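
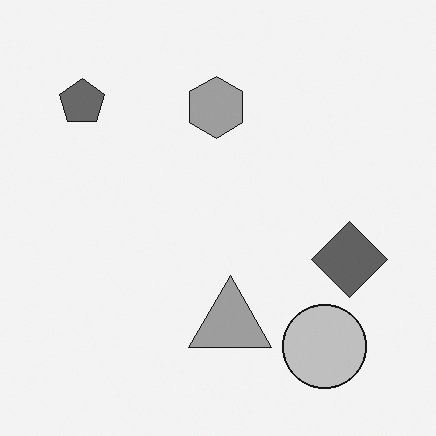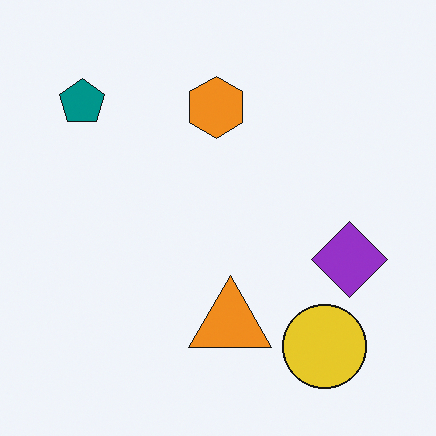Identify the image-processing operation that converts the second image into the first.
This is the original image converted to grayscale.

All color is removed — every shape is now a shade of grey.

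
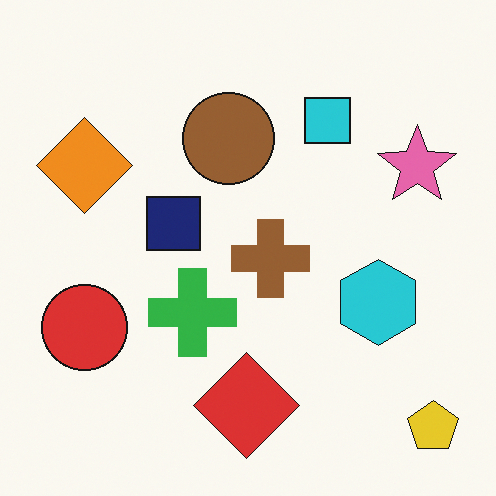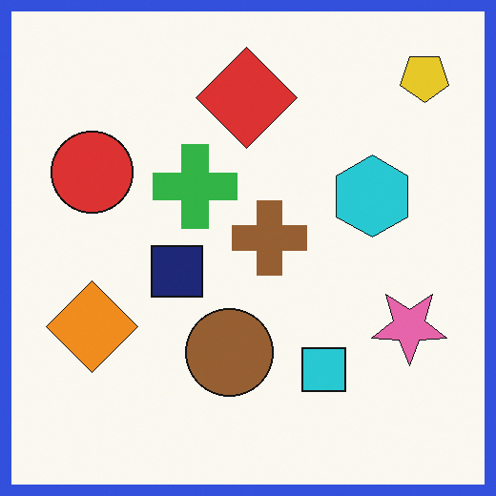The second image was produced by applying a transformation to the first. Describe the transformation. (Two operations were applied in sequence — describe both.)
The second image is the first flipped vertically (top ↔ bottom), then framed with a blue border.

The yellow pentagon is in the bottom-right of the first image and the top-right of the second — shapes on opposite sides of the horizontal midline have swapped in a mirror flip. A solid blue frame runs around the edge of the second image, with the content slightly shrunk inside it.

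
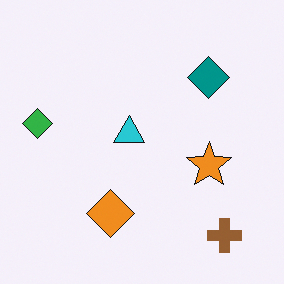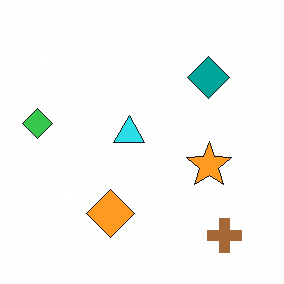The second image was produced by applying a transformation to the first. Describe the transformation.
Brightened a little.

Every pixel — background and shapes alike — is uniformly brightened.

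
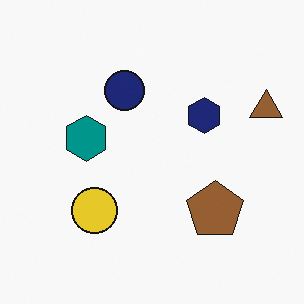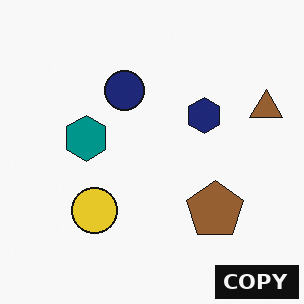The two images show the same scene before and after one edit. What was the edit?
The image was watermarked with the text "COPY" in the lower-right corner.

A dark label reading "COPY" appears in the lower-right corner.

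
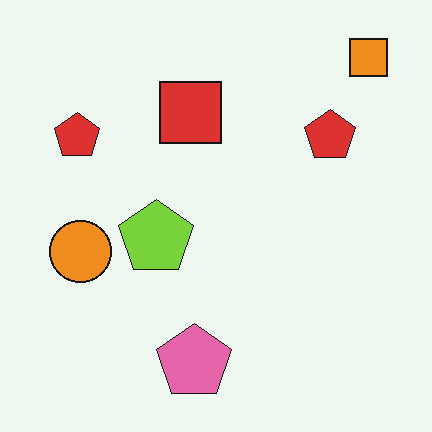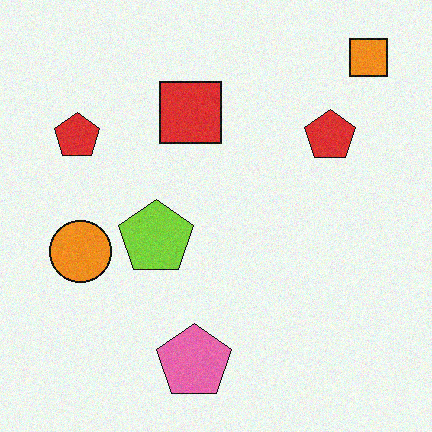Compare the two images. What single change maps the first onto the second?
Degraded with light additive noise.

Random speckle covers the whole image, including the flat background.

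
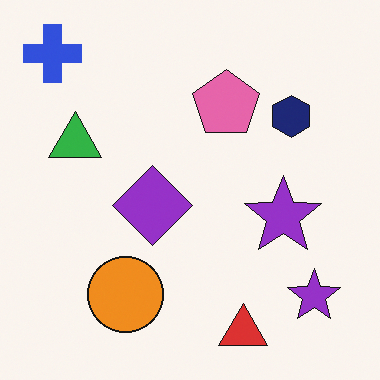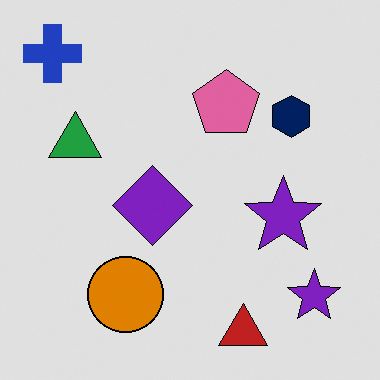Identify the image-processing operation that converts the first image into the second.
The transformation is: moderately posterized.

Each flat color has snapped to a coarser quantized level — most visibly, the near-white background has dropped to a flat grey.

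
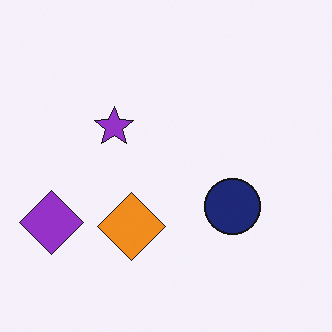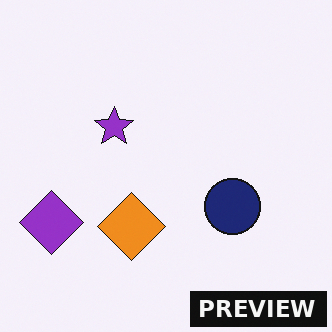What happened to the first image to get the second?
The second image is the first watermarked with the text "PREVIEW" in the lower-right corner.

A dark label reading "PREVIEW" appears in the lower-right corner.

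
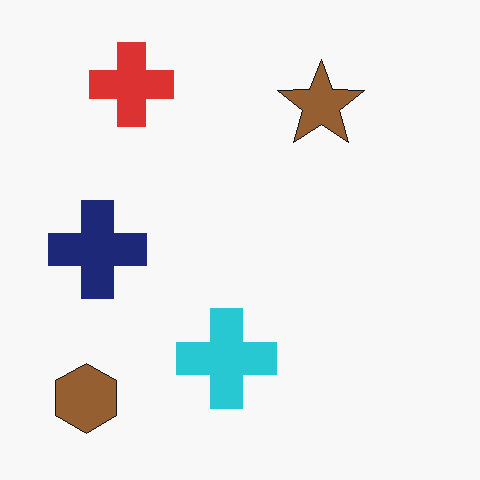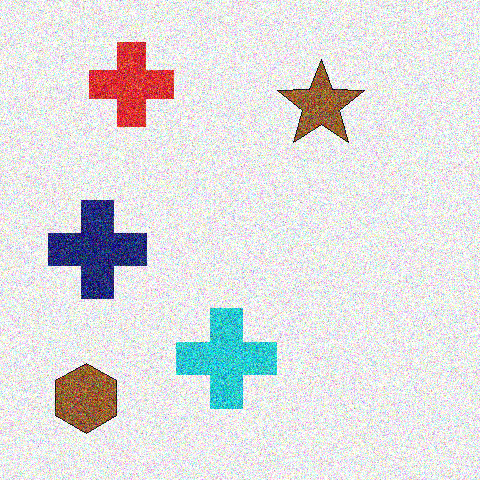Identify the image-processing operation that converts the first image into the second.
The second image is the first degraded with heavy additive noise.

Random speckle covers the whole image, including the flat background.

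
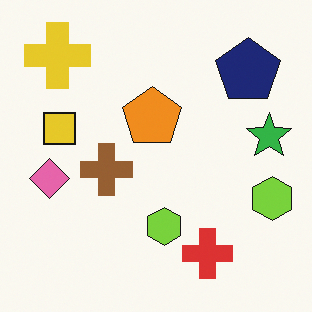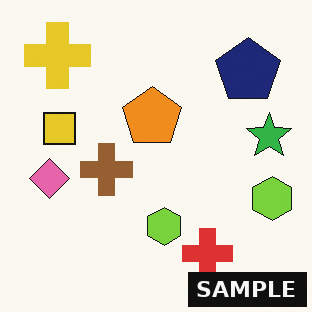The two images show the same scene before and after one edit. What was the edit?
The transformation is: watermarked with the text "SAMPLE" in the lower-right corner.

A dark label reading "SAMPLE" appears in the lower-right corner.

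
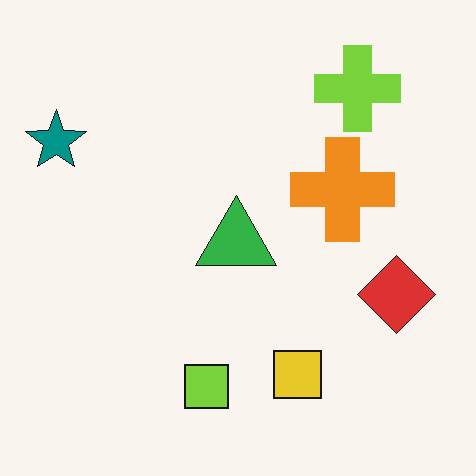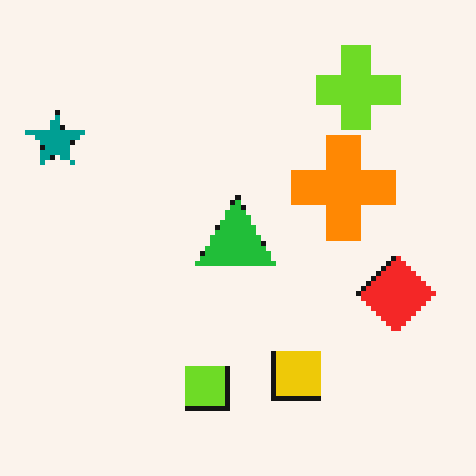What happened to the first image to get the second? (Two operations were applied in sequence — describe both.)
The image was slightly oversaturated, then mildly pixelated.

All colors are more vivid — a global saturation change. Shapes are reduced to large square blocks; fine edges and outlines are lost — a downscale-then-upscale (mosaic) effect.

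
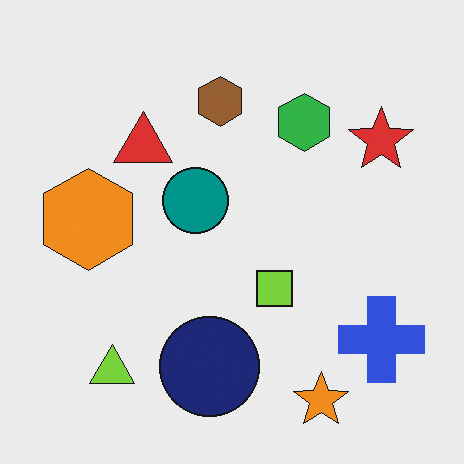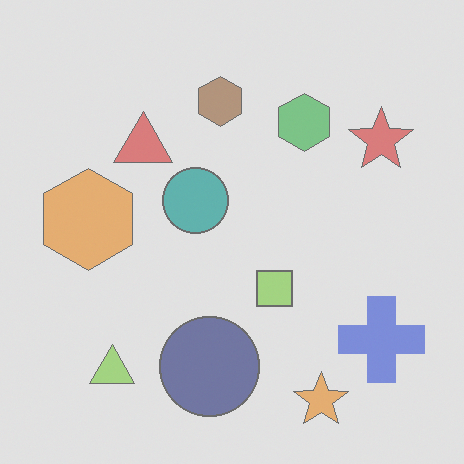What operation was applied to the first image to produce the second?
The image was washed out (contrast reduced).

Tones are pushed toward mid-grey across the whole image — a global contrast change.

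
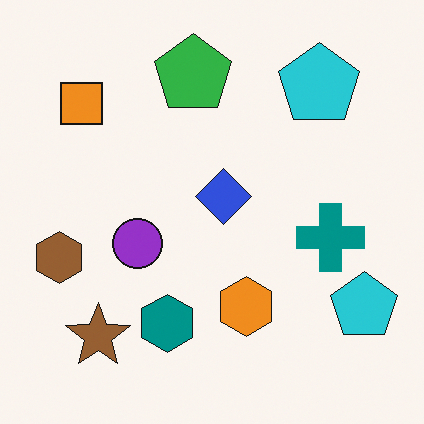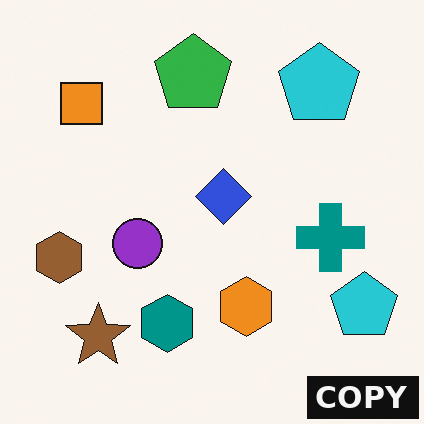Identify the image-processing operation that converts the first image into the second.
The second image is the first watermarked with the text "COPY" in the lower-right corner.

A dark label reading "COPY" appears in the lower-right corner.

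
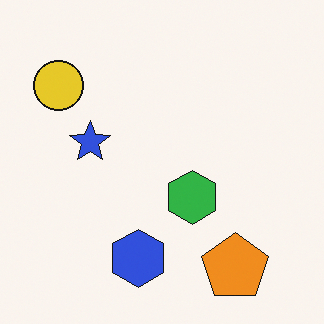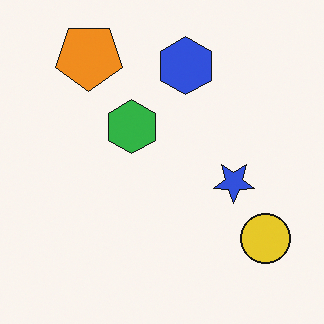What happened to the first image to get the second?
Rotated 180°.

The yellow circle sits in the top-left of the first image and the bottom-right of the second — consistent with a whole-image 180° rotation.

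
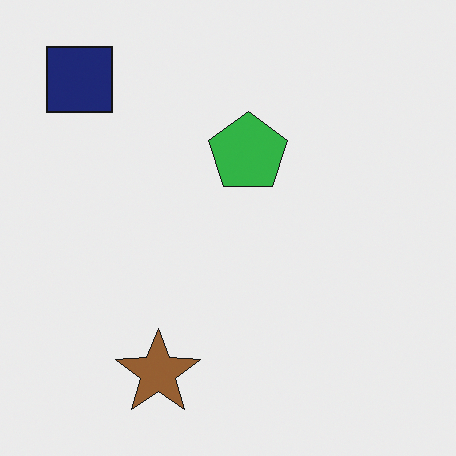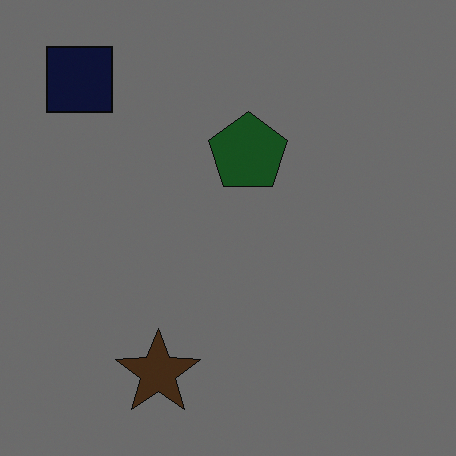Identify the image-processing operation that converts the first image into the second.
This is the original image substantially darkened.

Every pixel — background and shapes alike — is uniformly darkened.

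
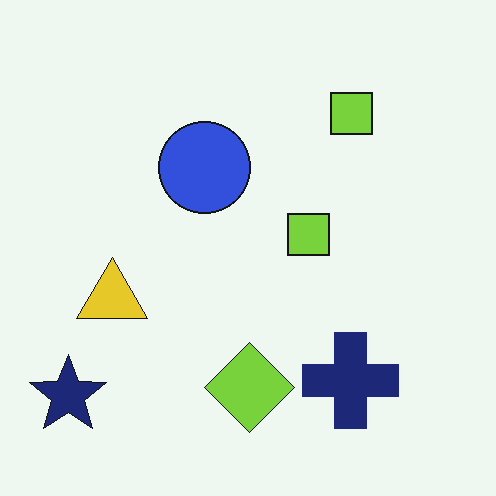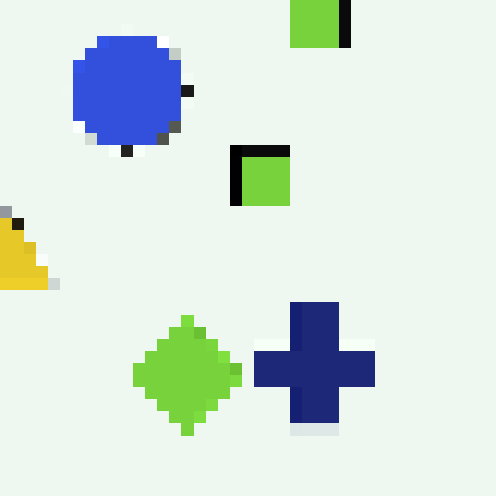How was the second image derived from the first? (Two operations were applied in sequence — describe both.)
The transformation is: cropped to a modestly smaller region and rescaled, then heavily pixelated into large blocks.

The visible shapes are larger and the field of view is narrower; shapes near the original edges may be partly or wholly outside the frame — a crop-and-rescale. Shapes are reduced to large square blocks; fine edges and outlines are lost — a downscale-then-upscale (mosaic) effect.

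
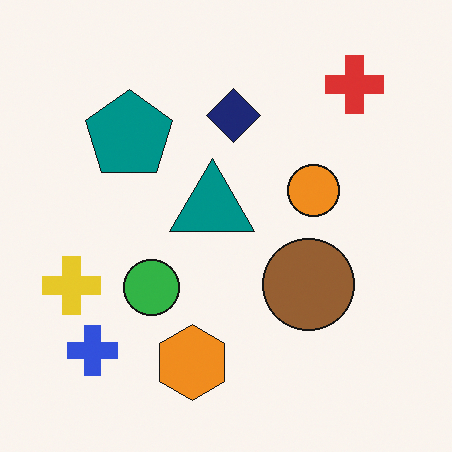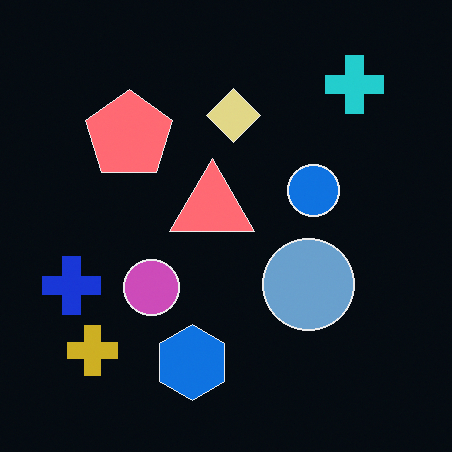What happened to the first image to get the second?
The image was color-inverted (negative).

The light background has become dark and every shape's color is its complement — a photographic negative.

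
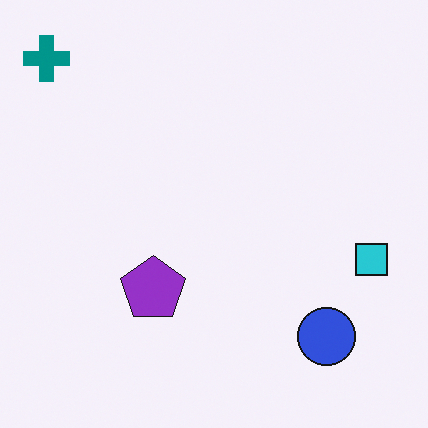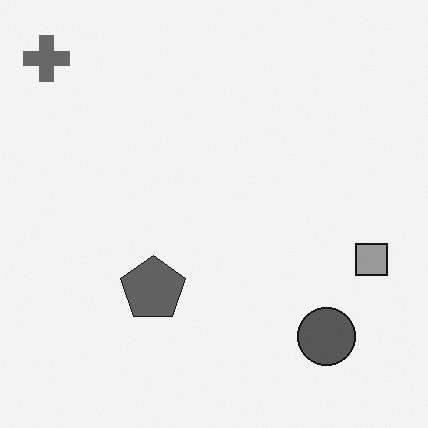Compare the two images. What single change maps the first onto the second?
The image was converted to grayscale.

All color is removed — every shape is now a shade of grey.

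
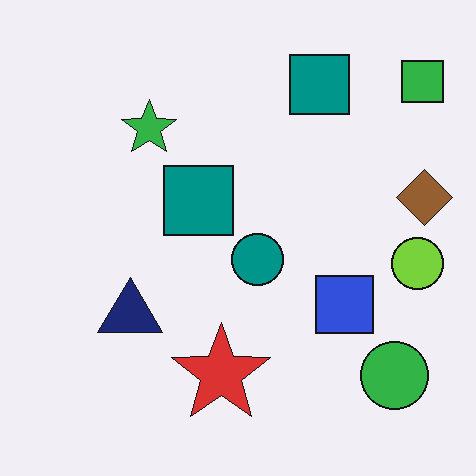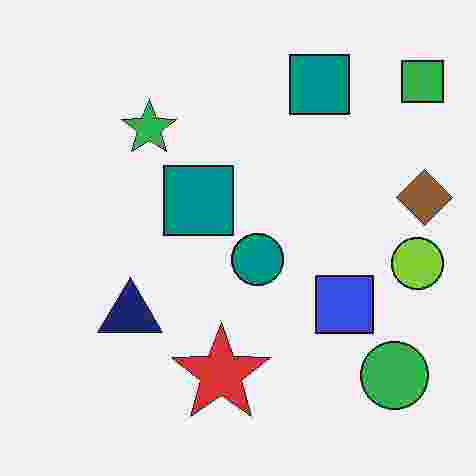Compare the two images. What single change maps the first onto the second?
The transformation is: heavily JPEG-compressed with obvious blocking artifacts.

Blocky 8×8 compression artifacts appear around shape edges and the flat background shows ringing — characteristic JPEG degradation.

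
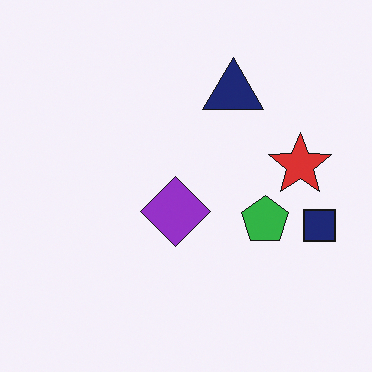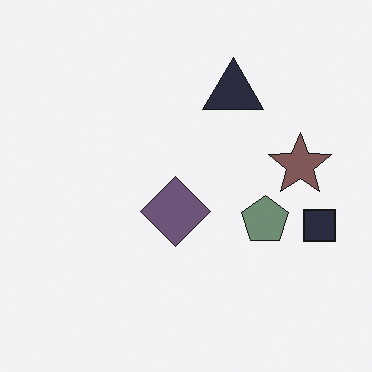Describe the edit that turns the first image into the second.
It was made much more muted (saturation change).

All colors are more muted and greyish — a global saturation change.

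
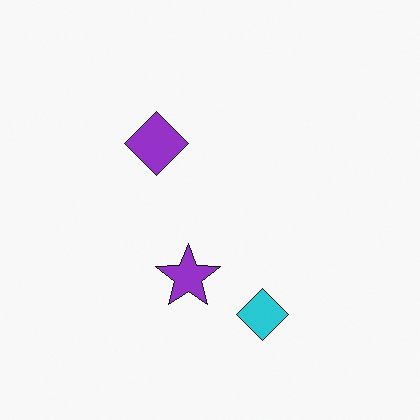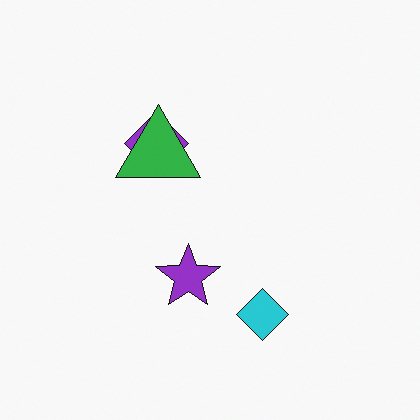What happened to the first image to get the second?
The second image is the first overlaid with an additional green triangle.

A green triangle appears in the second image that is absent from the first.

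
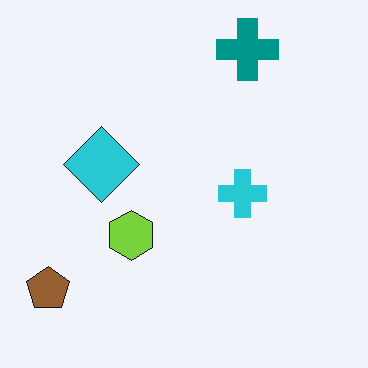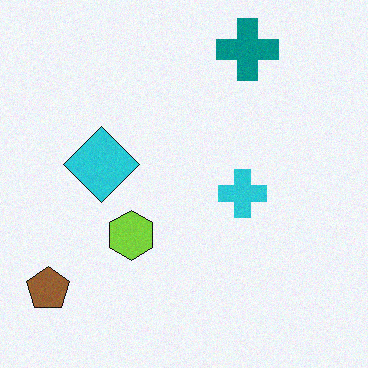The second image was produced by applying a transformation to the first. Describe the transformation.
The second image is the first degraded with subtle gaussian noise.

Random speckle covers the whole image, including the flat background.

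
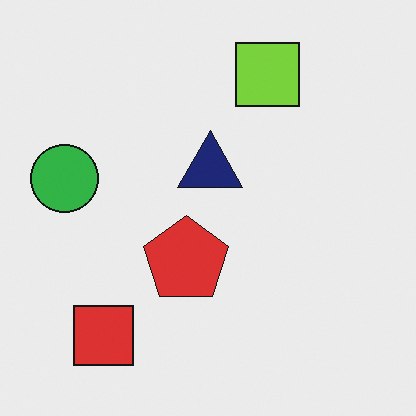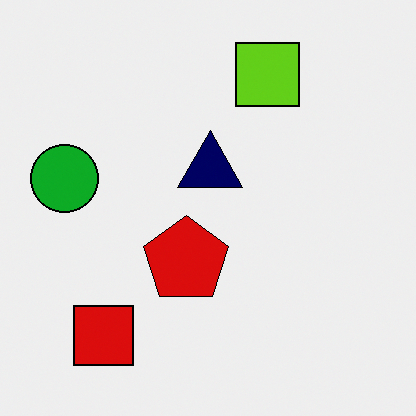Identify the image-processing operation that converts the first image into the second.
The image was given slightly increased contrast.

Tones are pushed away from mid-grey across the whole image — a global contrast change.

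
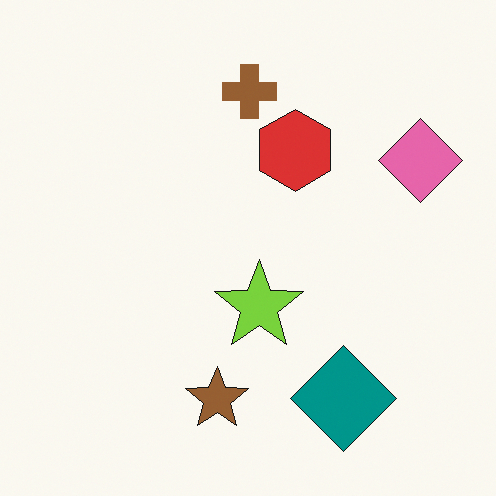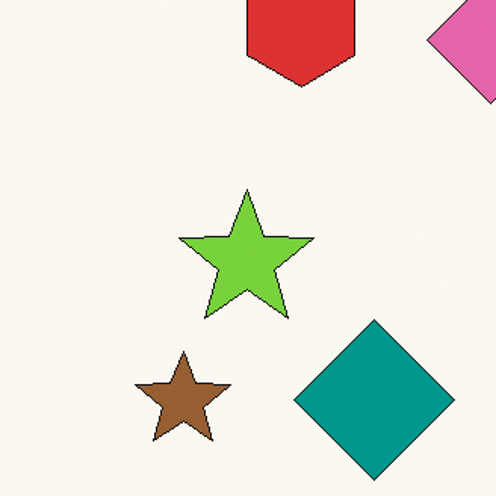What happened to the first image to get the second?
This is the original image cropped slightly and scaled back up.

The visible shapes are larger and the field of view is narrower; shapes near the original edges may be partly or wholly outside the frame — a crop-and-rescale.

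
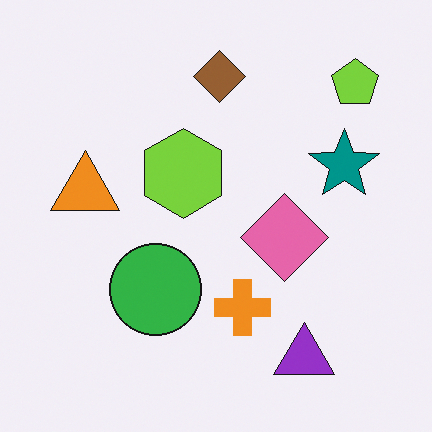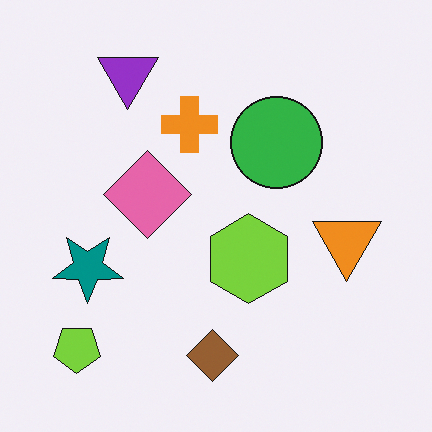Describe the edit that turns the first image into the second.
This is the original image rotated 180°.

The lime pentagon sits in the top-right of the first image and the bottom-left of the second — consistent with a whole-image 180° rotation.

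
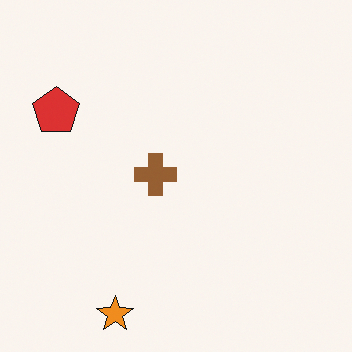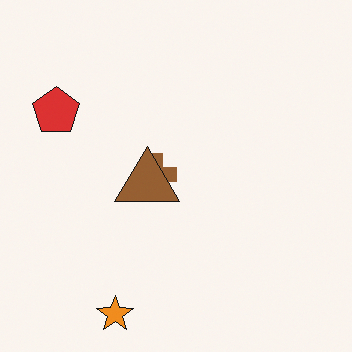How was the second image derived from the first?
This is the original image overlaid with an additional brown triangle.

A brown triangle appears in the second image that is absent from the first.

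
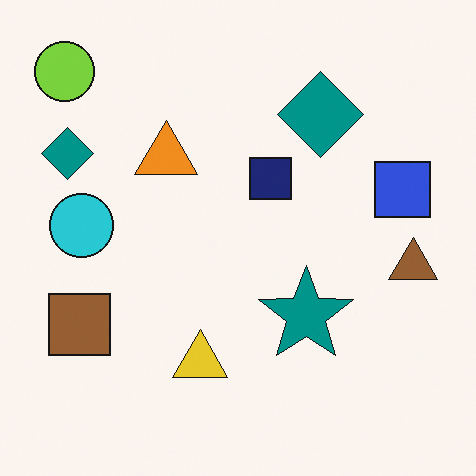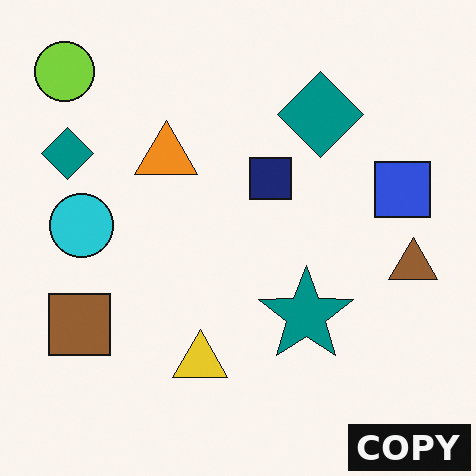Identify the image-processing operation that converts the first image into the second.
The second image is the first watermarked with the text "COPY" in the lower-right corner.

A dark label reading "COPY" appears in the lower-right corner.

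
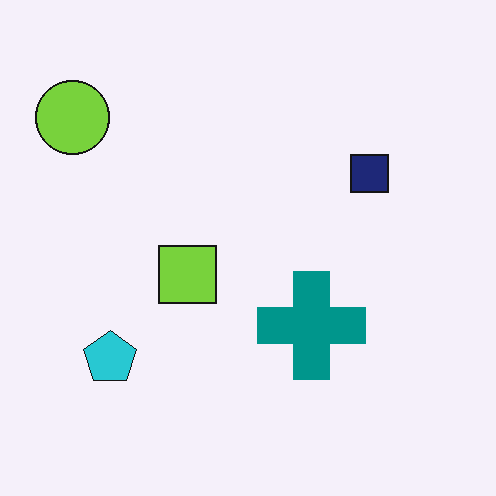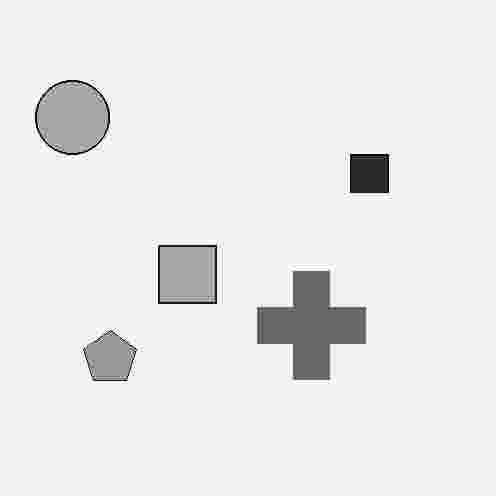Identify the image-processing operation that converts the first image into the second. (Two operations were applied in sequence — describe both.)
This is the original image converted to grayscale, then degraded with heavy JPEG compression.

All color is removed — every shape is now a shade of grey. Blocky 8×8 compression artifacts appear around shape edges and the flat background shows ringing — characteristic JPEG degradation.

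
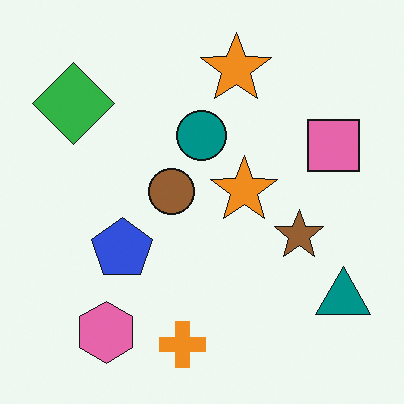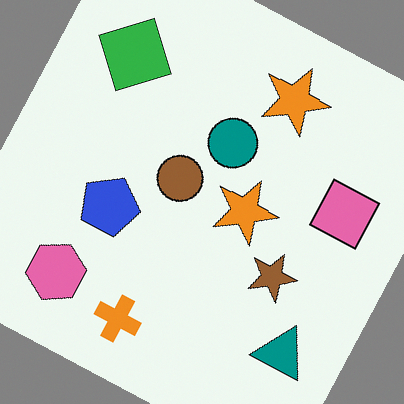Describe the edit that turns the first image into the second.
The transformation is: rotated clockwise by a clearly visible amount.

Every shape is tilted by the same angle and the image corners show triangular fill wedges — a whole-image rotation by a non-right angle.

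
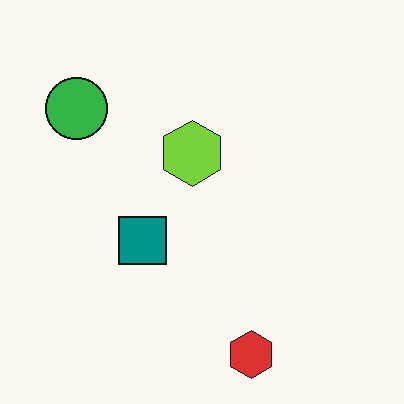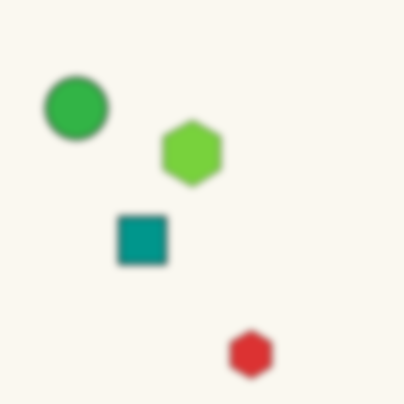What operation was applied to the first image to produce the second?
The second image is the first moderately blurred.

Shape edges and outlines are uniformly softened across the whole image.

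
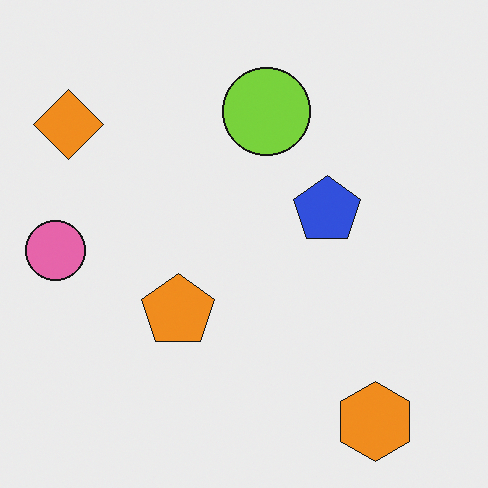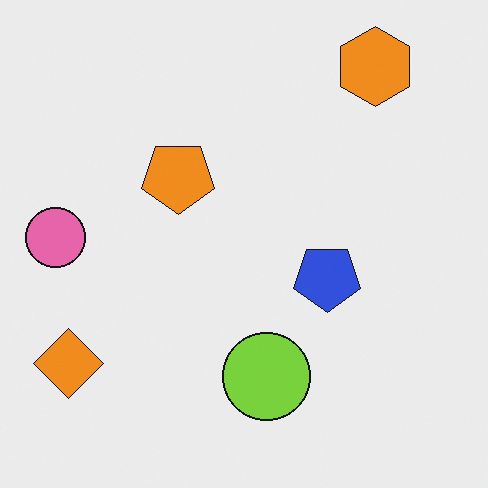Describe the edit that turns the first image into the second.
Flipped vertically (top ↔ bottom).

The orange hexagon is in the bottom-right of the first image and the top-right of the second — shapes on opposite sides of the horizontal midline have swapped in a mirror flip.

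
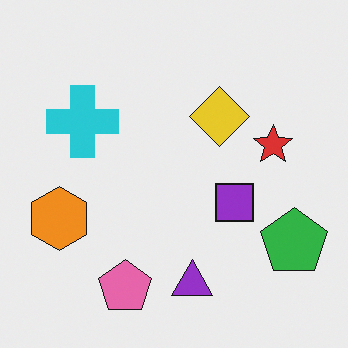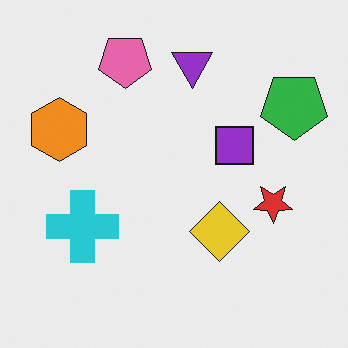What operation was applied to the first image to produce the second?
It was flipped vertically (top ↔ bottom).

The pink pentagon is in the bottom of the first image and the top of the second — shapes on opposite sides of the horizontal midline have swapped in a mirror flip.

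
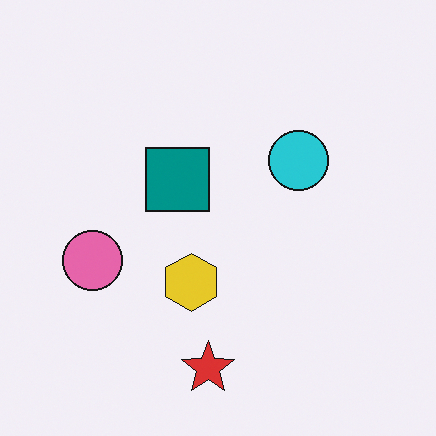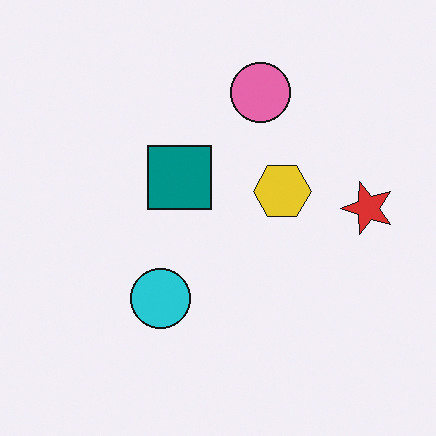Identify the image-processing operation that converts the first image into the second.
Transposed (reflected across the top-left ↔ bottom-right diagonal).

Shapes have swapped their row and column positions — what was in the top-right is now in the bottom-left — a diagonal reflection.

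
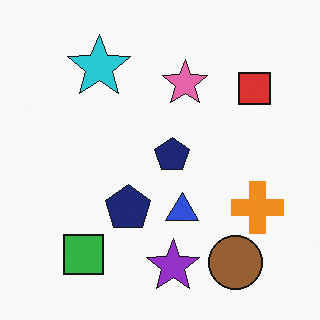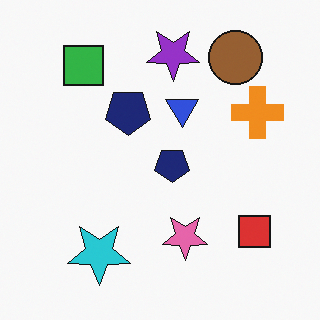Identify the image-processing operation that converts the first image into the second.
This is the original image flipped vertically (top ↔ bottom).

The purple star is in the bottom of the first image and the top of the second — shapes on opposite sides of the horizontal midline have swapped in a mirror flip.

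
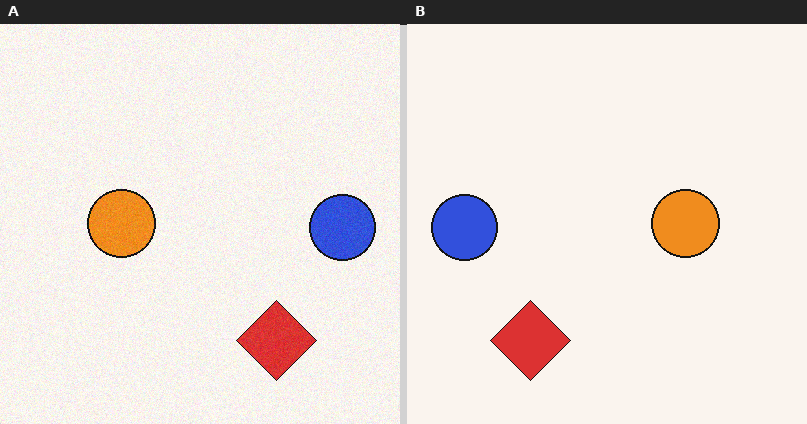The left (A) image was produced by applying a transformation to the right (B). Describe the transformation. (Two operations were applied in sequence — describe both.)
The transformation is: degraded with light additive noise, then flipped horizontally (left ↔ right).

Random speckle covers the whole image, including the flat background. The blue circle is in the left of the right (B) image and the right of the left (A) — shapes on opposite sides of the vertical midline have swapped in a mirror flip.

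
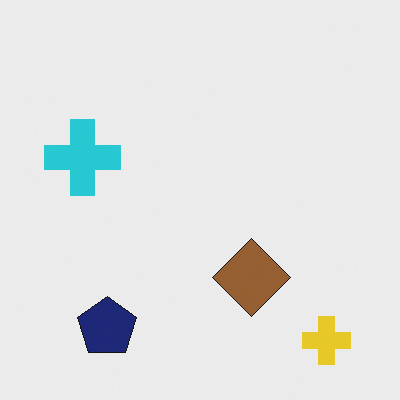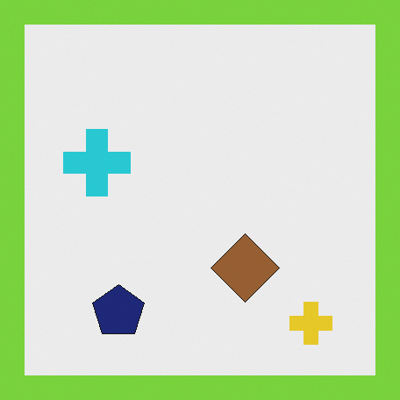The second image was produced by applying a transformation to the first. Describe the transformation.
The transformation is: framed with a lime border.

A solid lime frame runs around the edge of the second image, with the content slightly shrunk inside it.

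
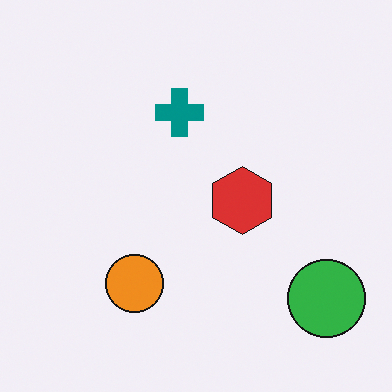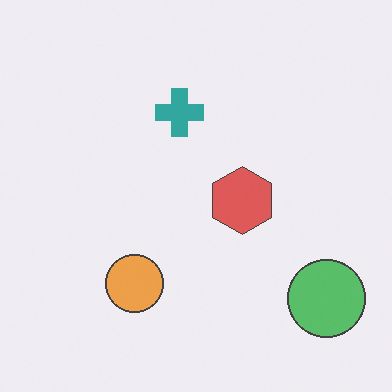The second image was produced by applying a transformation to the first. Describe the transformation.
It was given slightly reduced contrast.

Tones are pushed toward mid-grey across the whole image — a global contrast change.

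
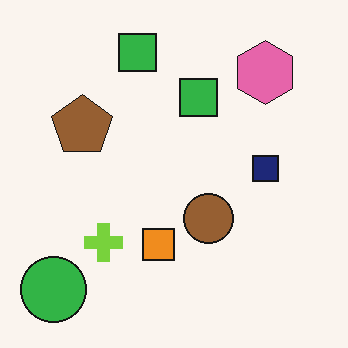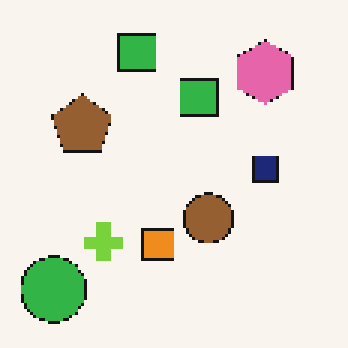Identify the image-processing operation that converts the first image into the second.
It was lightly pixelated (a mild mosaic effect).

Shapes are reduced to large square blocks; fine edges and outlines are lost — a downscale-then-upscale (mosaic) effect.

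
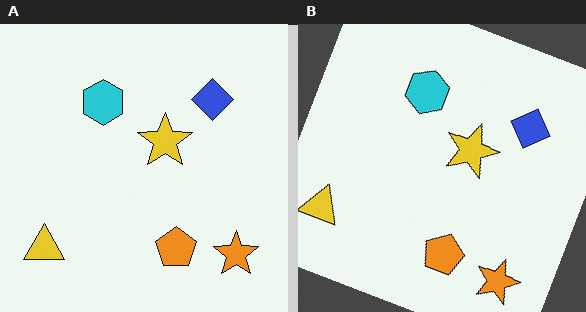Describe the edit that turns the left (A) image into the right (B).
This is the original image rotated clockwise by a moderate amount.

Every shape is tilted by the same angle and the image corners show triangular fill wedges — a whole-image rotation by a non-right angle.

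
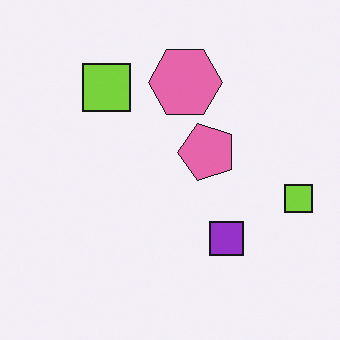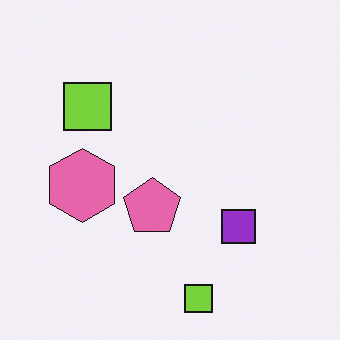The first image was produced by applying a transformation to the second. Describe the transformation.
The image was transposed (reflected across the top-left ↔ bottom-right diagonal).

Shapes have swapped their row and column positions — what was in the top-right is now in the bottom-left — a diagonal reflection.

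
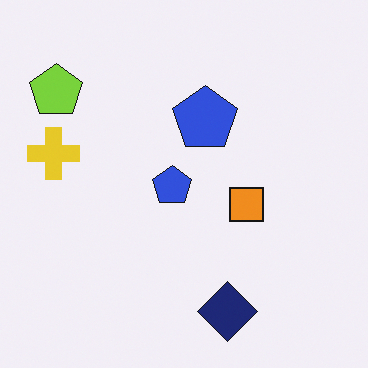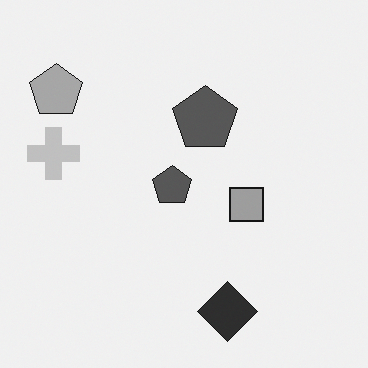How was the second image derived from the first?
It was converted to grayscale.

All color is removed — every shape is now a shade of grey.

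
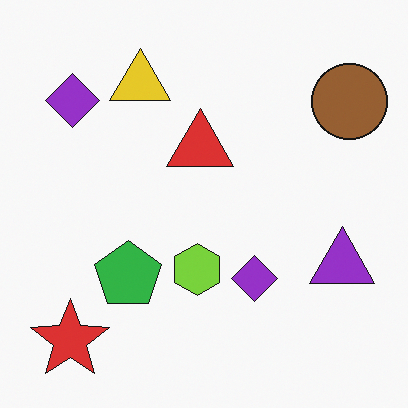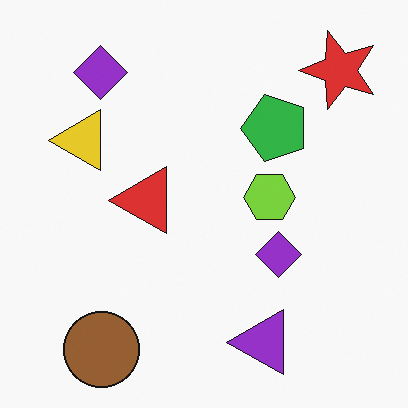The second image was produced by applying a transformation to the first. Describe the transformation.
The transformation is: transposed (reflected across the top-left ↔ bottom-right diagonal).

Shapes have swapped their row and column positions — what was in the top-right is now in the bottom-left — a diagonal reflection.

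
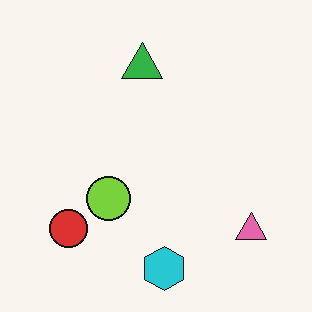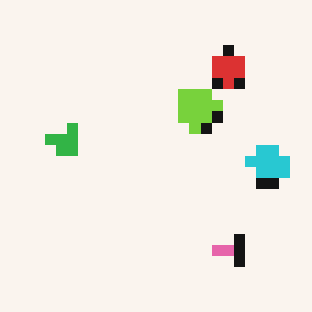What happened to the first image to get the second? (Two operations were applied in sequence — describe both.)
The image was heavily pixelated into large blocks, then transposed (reflected across the top-left ↔ bottom-right diagonal).

Shapes are reduced to large square blocks; fine edges and outlines are lost — a downscale-then-upscale (mosaic) effect. Shapes have swapped their row and column positions — what was in the top-right is now in the bottom-left — a diagonal reflection.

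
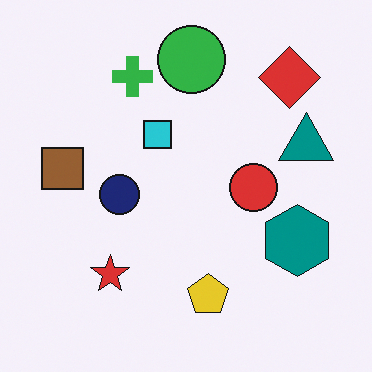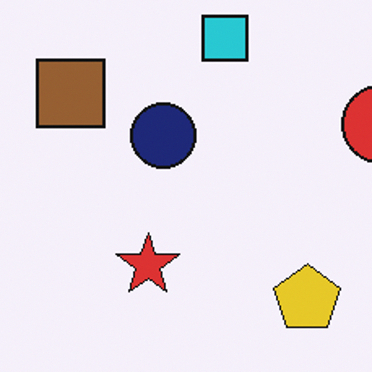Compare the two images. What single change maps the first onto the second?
The second image is the first cropped to a noticeably smaller region and rescaled.

The visible shapes are larger and the field of view is narrower; shapes near the original edges may be partly or wholly outside the frame — a crop-and-rescale.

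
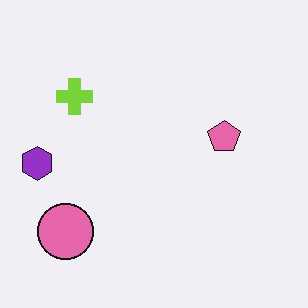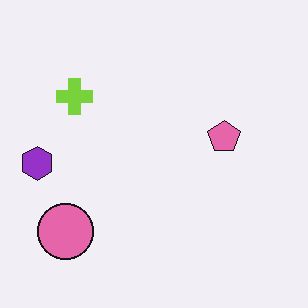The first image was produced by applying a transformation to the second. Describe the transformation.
This is the original image given moderate JPEG compression.

Blocky 8×8 compression artifacts appear around shape edges and the flat background shows ringing — characteristic JPEG degradation.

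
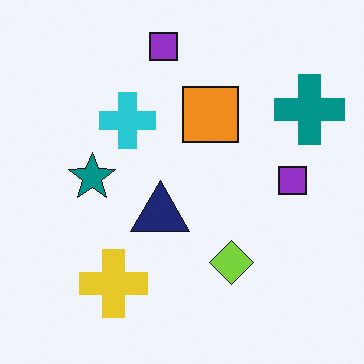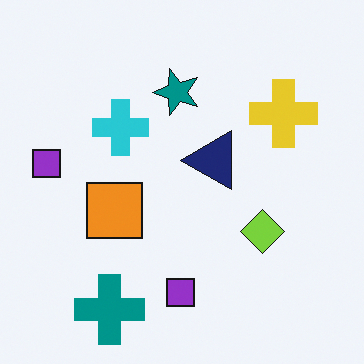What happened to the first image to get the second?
This is the original image transposed (reflected across the top-left ↔ bottom-right diagonal).

Shapes have swapped their row and column positions — what was in the top-right is now in the bottom-left — a diagonal reflection.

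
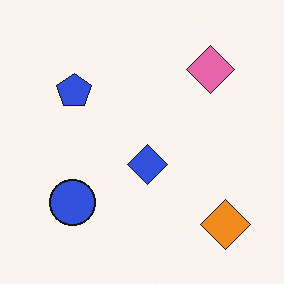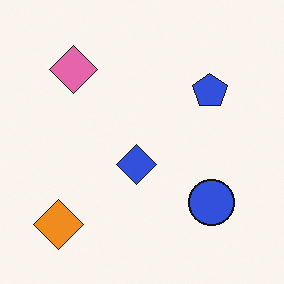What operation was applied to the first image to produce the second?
The second image is the first flipped horizontally (left ↔ right).

The orange diamond is in the bottom-right of the first image and the bottom-left of the second — shapes on opposite sides of the vertical midline have swapped in a mirror flip.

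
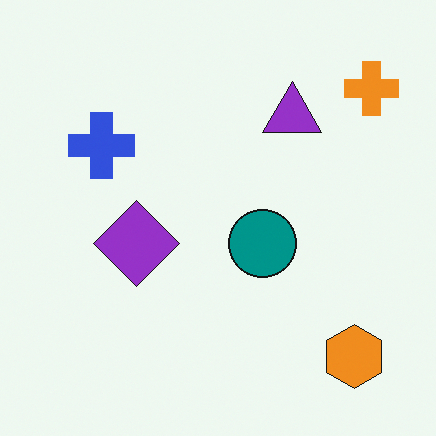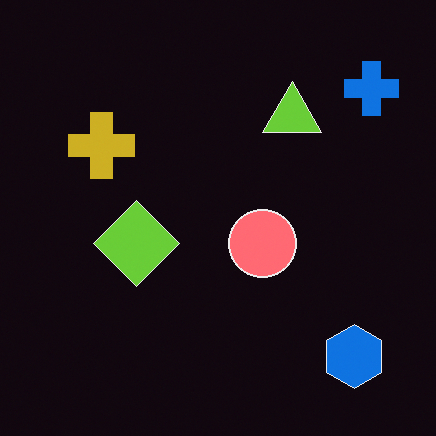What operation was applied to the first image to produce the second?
This is the original image color-inverted (negative).

The light background has become dark and every shape's color is its complement — a photographic negative.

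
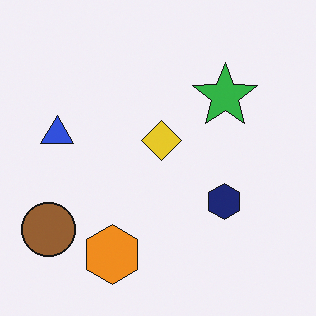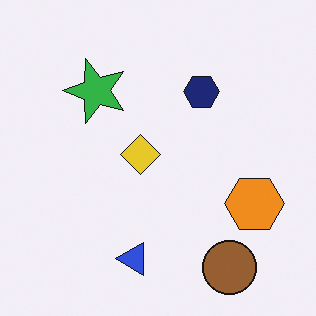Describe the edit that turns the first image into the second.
The second image is the first rotated 90° counter-clockwise.

The brown circle sits in the bottom-left of the first image and the bottom-right of the second — consistent with a whole-image 90° counter-clockwise rotation.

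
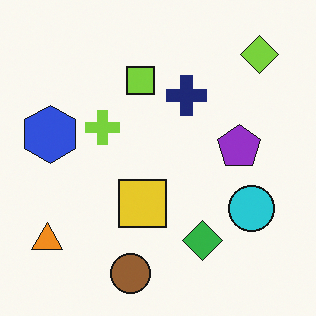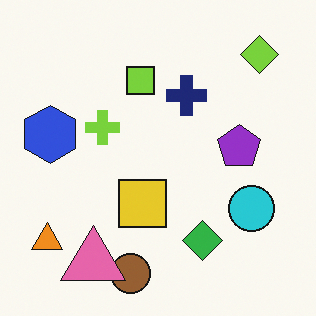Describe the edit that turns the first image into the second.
The image was overlaid with an additional pink triangle.

A pink triangle appears in the second image that is absent from the first.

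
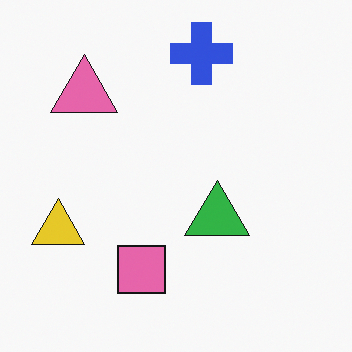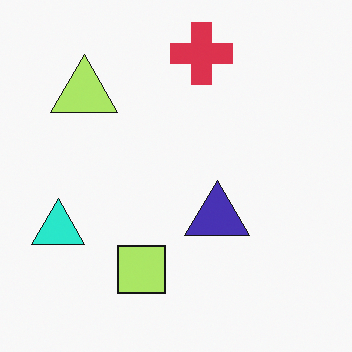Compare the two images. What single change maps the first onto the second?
This is the original image hue-shifted through roughly a third of the color wheel.

Every shape's color has rotated by the same amount around the hue wheel — a uniform hue shift.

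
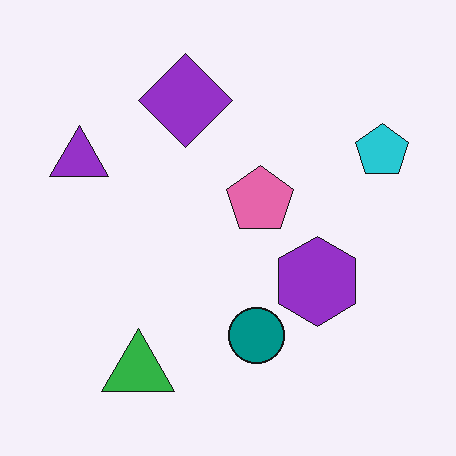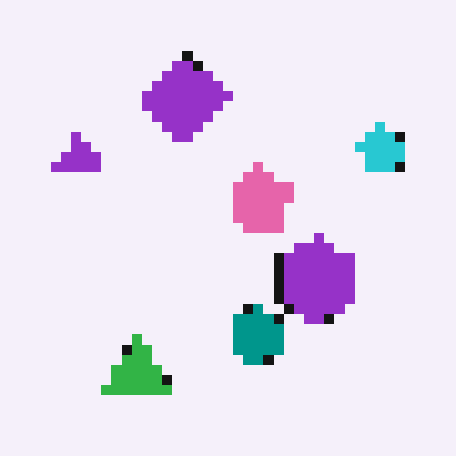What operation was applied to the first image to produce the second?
The second image is the first coarsely pixelated.

Shapes are reduced to large square blocks; fine edges and outlines are lost — a downscale-then-upscale (mosaic) effect.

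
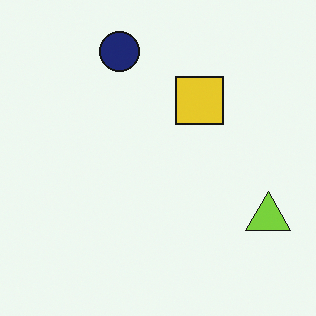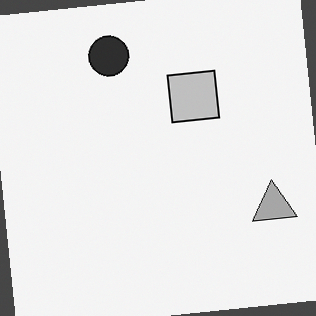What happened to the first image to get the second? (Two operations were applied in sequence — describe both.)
This is the original image rotated counter-clockwise by a slight angle, then converted to grayscale.

Every shape is tilted by the same angle and the image corners show triangular fill wedges — a whole-image rotation by a non-right angle. All color is removed — every shape is now a shade of grey.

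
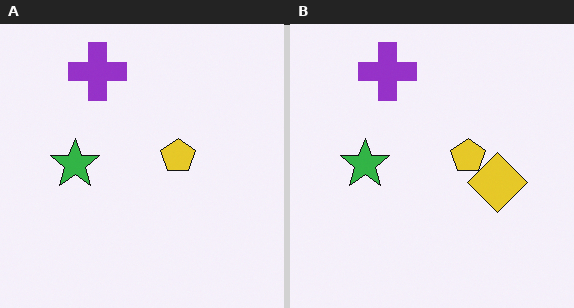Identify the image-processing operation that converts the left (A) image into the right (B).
Overlaid with an additional yellow diamond.

A yellow diamond appears in the right (B) image that is absent from the left (A).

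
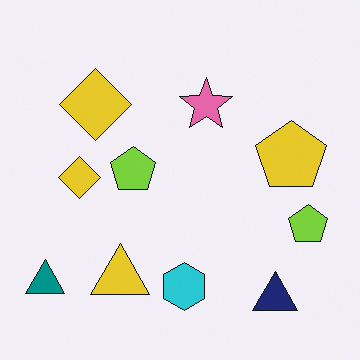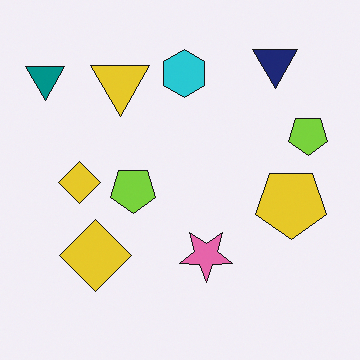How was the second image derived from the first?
Flipped vertically (top ↔ bottom).

The navy triangle is in the bottom-right of the first image and the top-right of the second — shapes on opposite sides of the horizontal midline have swapped in a mirror flip.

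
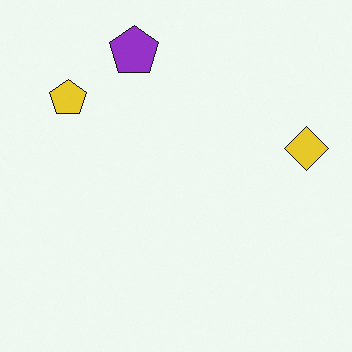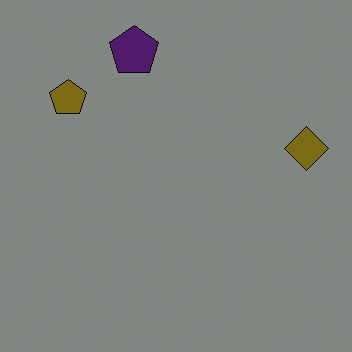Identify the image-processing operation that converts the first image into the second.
The image was substantially darkened.

Every pixel — background and shapes alike — is uniformly darkened.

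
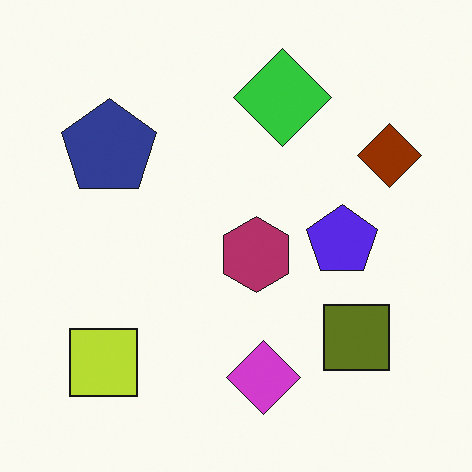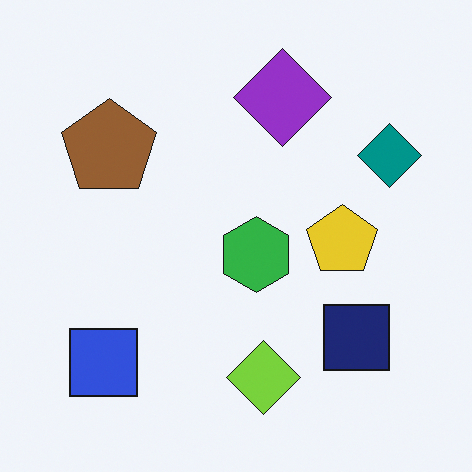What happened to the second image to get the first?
The image was hue-shifted by a large amount.

Every shape's color has rotated by the same amount around the hue wheel — a uniform hue shift.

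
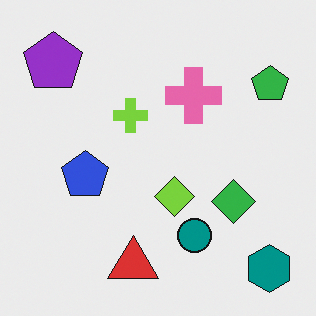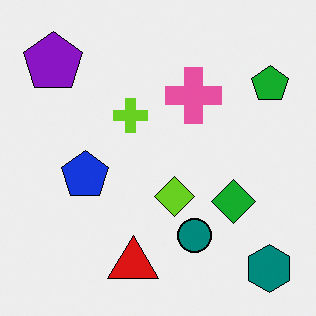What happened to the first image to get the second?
This is the original image given slightly increased contrast.

Tones are pushed away from mid-grey across the whole image — a global contrast change.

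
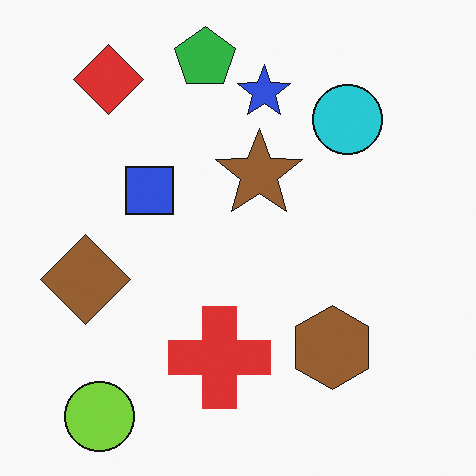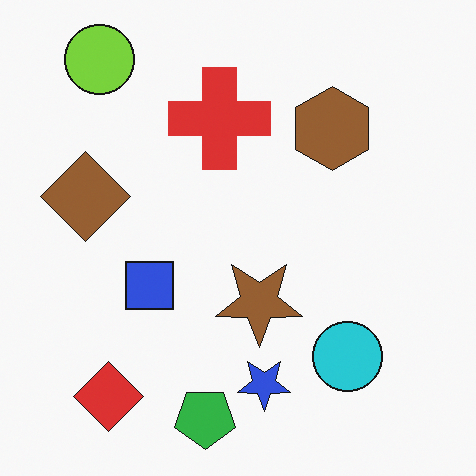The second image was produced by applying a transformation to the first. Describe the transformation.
This is the original image flipped vertically (top ↔ bottom).

The green pentagon is in the top of the first image and the bottom of the second — shapes on opposite sides of the horizontal midline have swapped in a mirror flip.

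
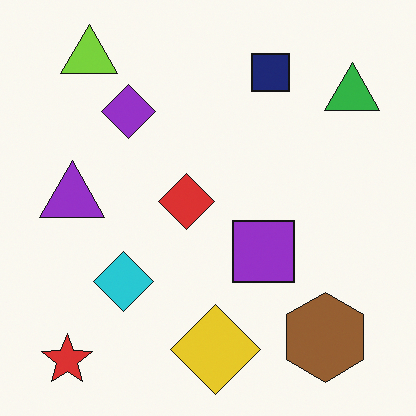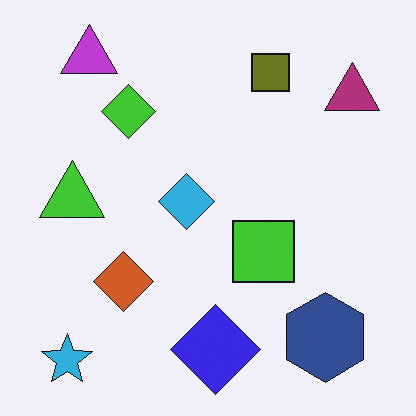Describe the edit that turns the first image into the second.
The second image is the first hue-shifted by a large amount.

Every shape's color has rotated by the same amount around the hue wheel — a uniform hue shift.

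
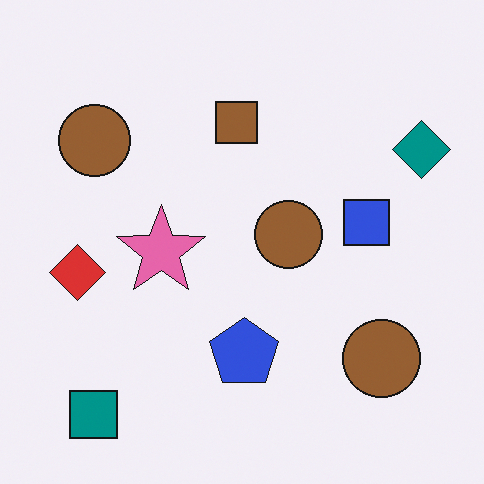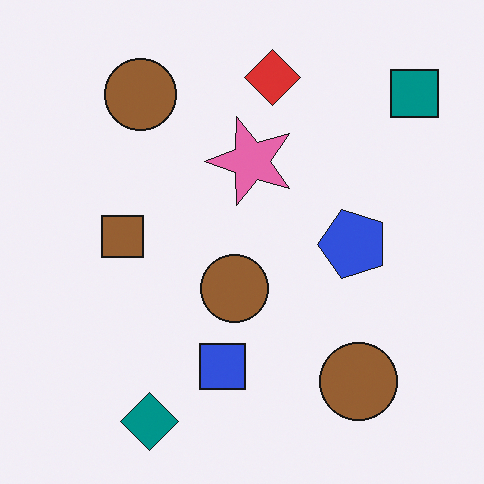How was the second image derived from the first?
The second image is the first transposed (reflected across the top-left ↔ bottom-right diagonal).

Shapes have swapped their row and column positions — what was in the top-right is now in the bottom-left — a diagonal reflection.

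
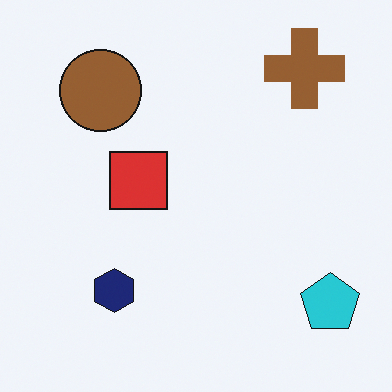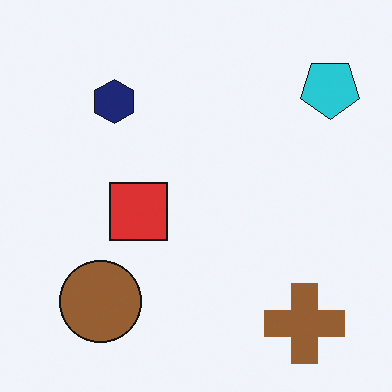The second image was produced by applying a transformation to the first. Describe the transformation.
This is the original image flipped vertically (top ↔ bottom).

The brown cross is in the top-right of the first image and the bottom-right of the second — shapes on opposite sides of the horizontal midline have swapped in a mirror flip.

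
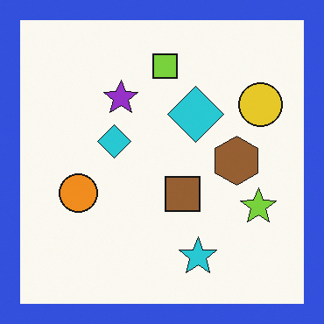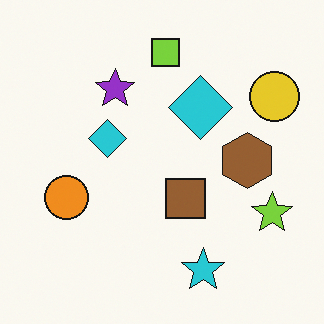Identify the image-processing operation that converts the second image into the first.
The image was framed with a blue border.

A solid blue frame runs around the edge of the first image, with the content slightly shrunk inside it.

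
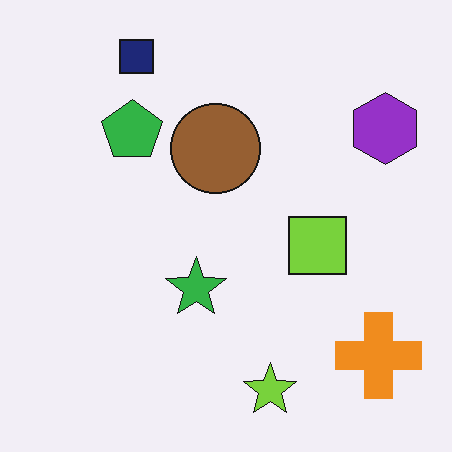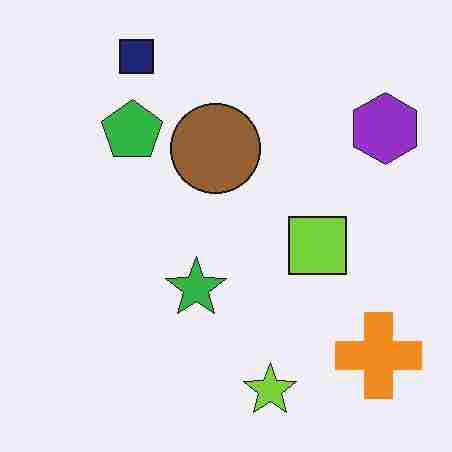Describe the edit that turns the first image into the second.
The transformation is: degraded with heavy JPEG compression.

Blocky 8×8 compression artifacts appear around shape edges and the flat background shows ringing — characteristic JPEG degradation.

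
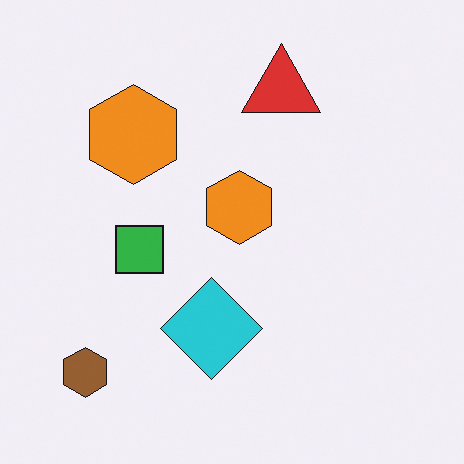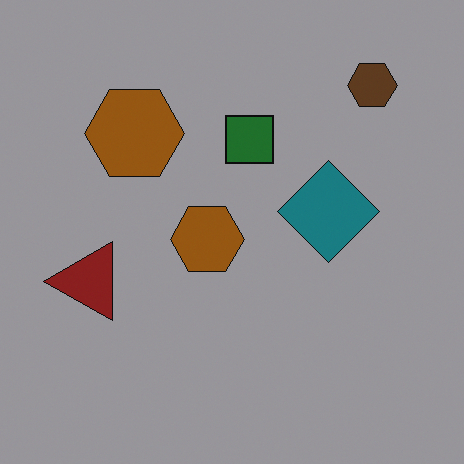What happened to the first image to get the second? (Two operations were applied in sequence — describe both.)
Transposed (reflected across the top-left ↔ bottom-right diagonal), then darkened a lot.

Shapes have swapped their row and column positions — what was in the top-right is now in the bottom-left — a diagonal reflection. Every pixel — background and shapes alike — is uniformly darkened.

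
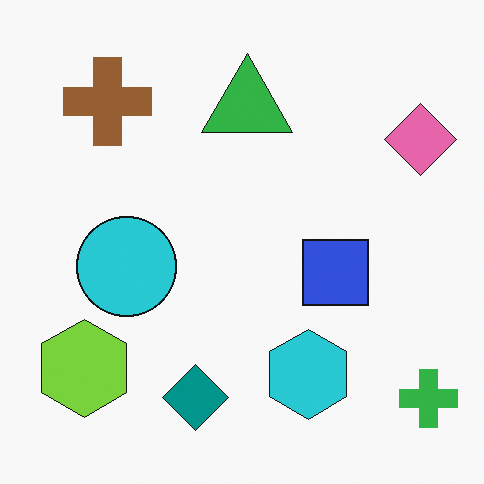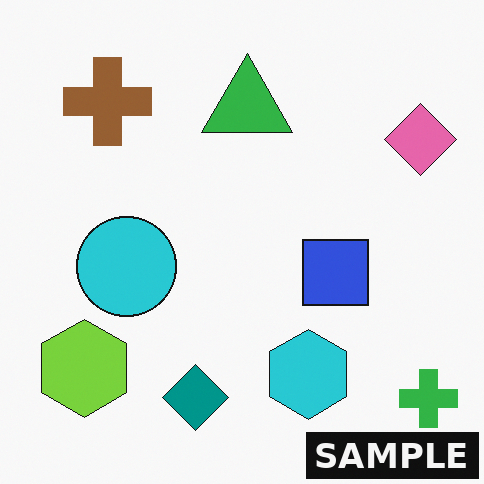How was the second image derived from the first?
The second image is the first watermarked with the text "SAMPLE" in the lower-right corner.

A dark label reading "SAMPLE" appears in the lower-right corner.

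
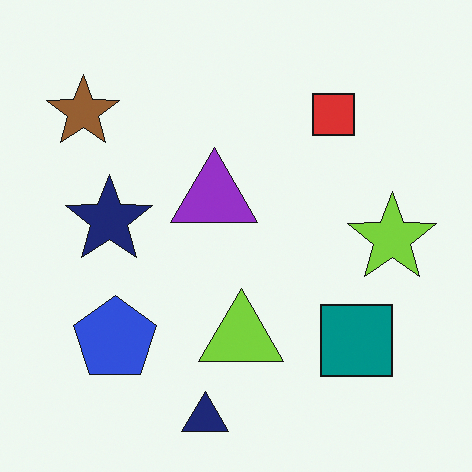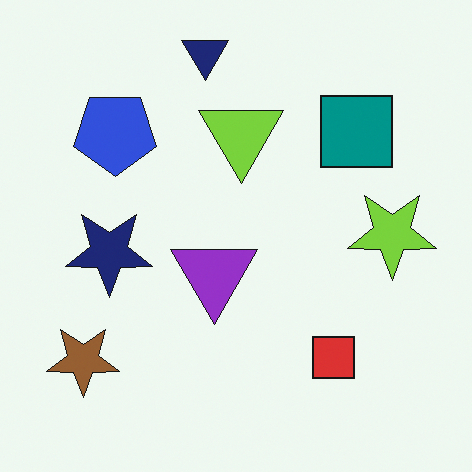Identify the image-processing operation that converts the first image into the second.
Flipped vertically (top ↔ bottom).

The navy triangle is in the bottom of the first image and the top of the second — shapes on opposite sides of the horizontal midline have swapped in a mirror flip.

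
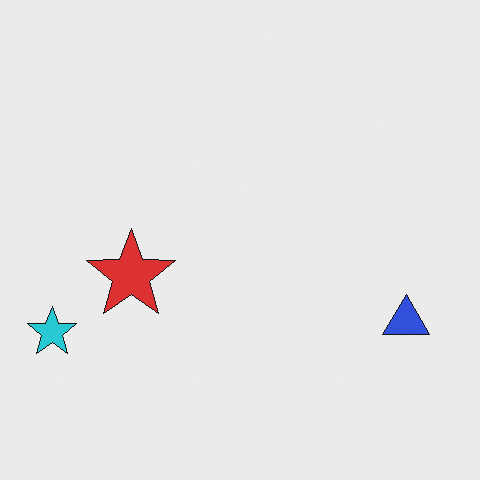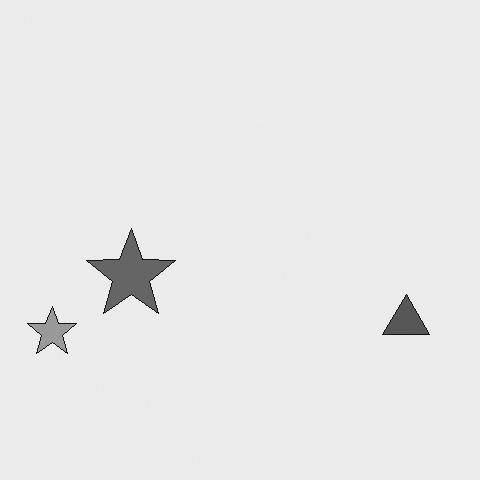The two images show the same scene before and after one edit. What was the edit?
The image was converted to grayscale.

All color is removed — every shape is now a shade of grey.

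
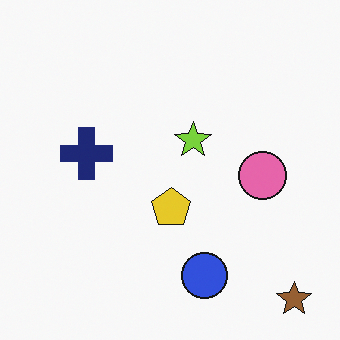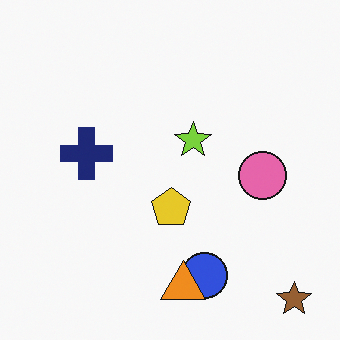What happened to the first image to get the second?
Overlaid with an additional orange triangle.

An orange triangle appears in the second image that is absent from the first.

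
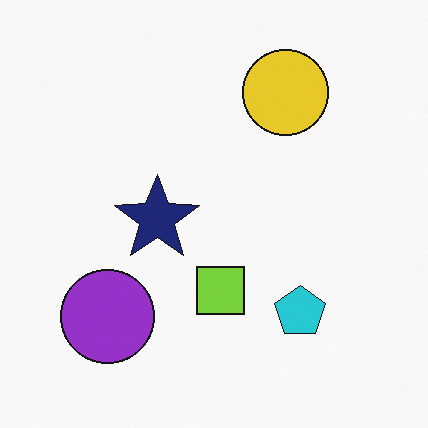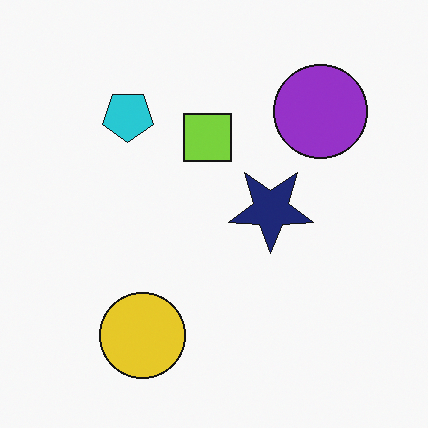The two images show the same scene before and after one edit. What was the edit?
Rotated 180°.

The purple circle sits in the bottom-left of the first image and the top-right of the second — consistent with a whole-image 180° rotation.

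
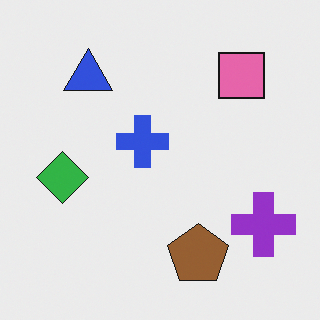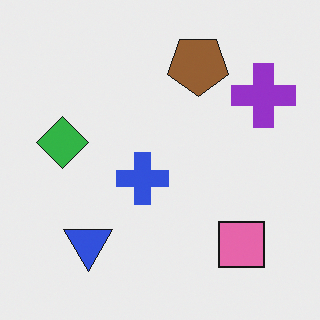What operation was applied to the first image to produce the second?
The image was flipped vertically (top ↔ bottom).

The brown pentagon is in the bottom of the first image and the top of the second — shapes on opposite sides of the horizontal midline have swapped in a mirror flip.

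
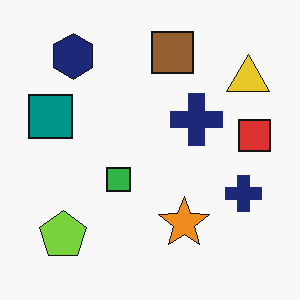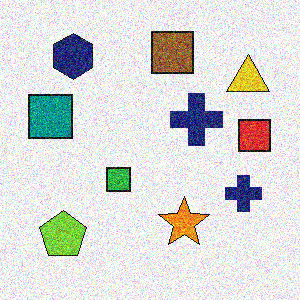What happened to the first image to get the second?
Degraded with a thick layer of grain.

Random speckle covers the whole image, including the flat background.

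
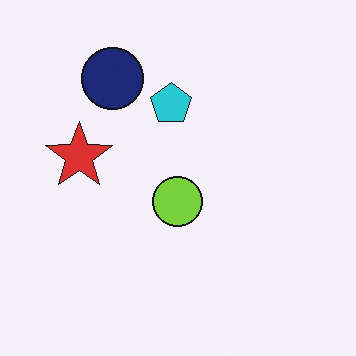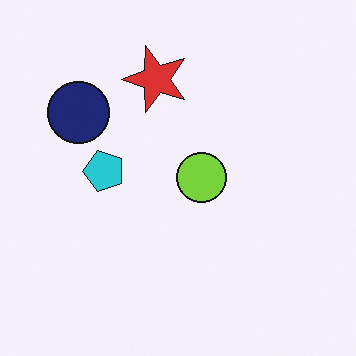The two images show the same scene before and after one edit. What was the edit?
The transformation is: transposed (reflected across the top-left ↔ bottom-right diagonal).

Shapes have swapped their row and column positions — what was in the top-right is now in the bottom-left — a diagonal reflection.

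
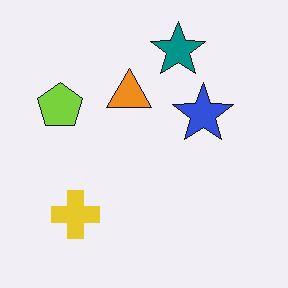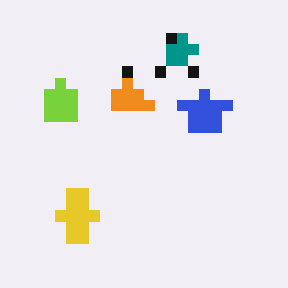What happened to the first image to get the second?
The image was heavily pixelated into large blocks.

Shapes are reduced to large square blocks; fine edges and outlines are lost — a downscale-then-upscale (mosaic) effect.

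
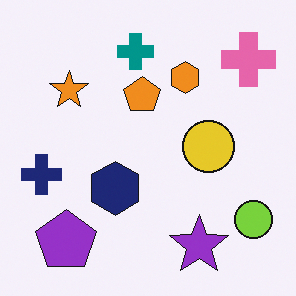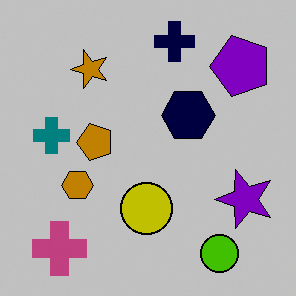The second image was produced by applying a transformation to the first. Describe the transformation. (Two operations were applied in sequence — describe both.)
The image was aggressively posterized, then transposed (reflected across the top-left ↔ bottom-right diagonal).

Each flat color has snapped to a coarser quantized level — most visibly, the near-white background has dropped to a flat grey. Shapes have swapped their row and column positions — what was in the top-right is now in the bottom-left — a diagonal reflection.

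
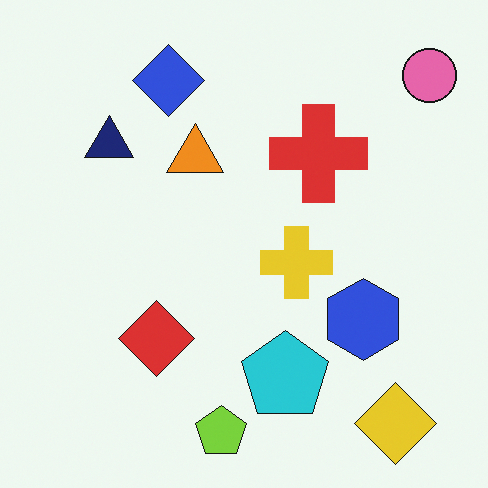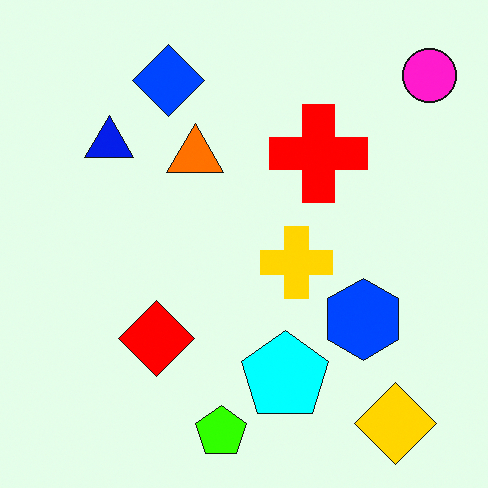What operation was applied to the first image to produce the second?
It was heavily oversaturated.

All colors are more vivid — a global saturation change.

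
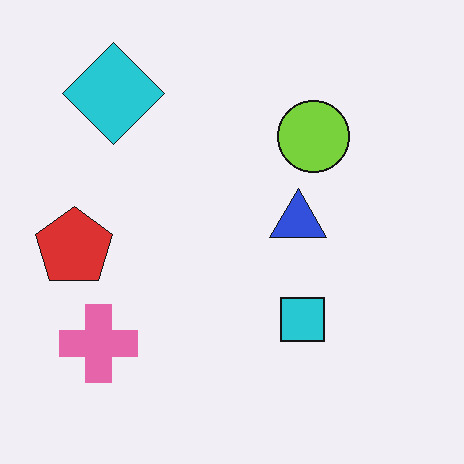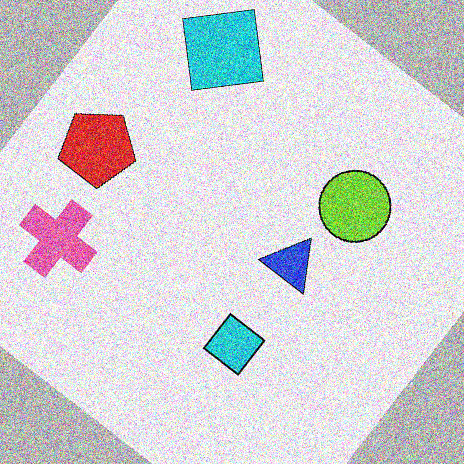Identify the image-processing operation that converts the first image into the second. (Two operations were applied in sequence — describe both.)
The transformation is: rotated clockwise by a large amount — several tens of degrees, then degraded with strong gaussian noise.

Every shape is tilted by the same angle and the image corners show triangular fill wedges — a whole-image rotation by a non-right angle. Random speckle covers the whole image, including the flat background.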